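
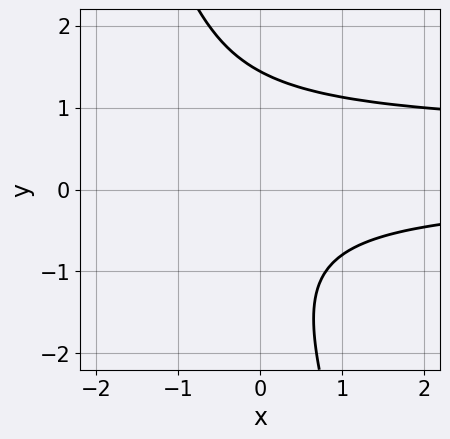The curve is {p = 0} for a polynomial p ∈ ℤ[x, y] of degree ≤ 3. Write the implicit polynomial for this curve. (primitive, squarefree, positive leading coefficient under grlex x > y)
First, the degree is 3 — a generic line meets the curve in up to 3 points.
Then, from the visible intercepts: no x-intercept at any integer in the box.
Finally, solving for integer coefficients yields p as stated.

3*x*y^2 + y^3 - 2*x*y - 3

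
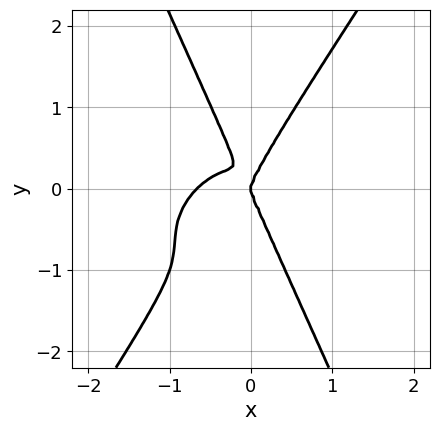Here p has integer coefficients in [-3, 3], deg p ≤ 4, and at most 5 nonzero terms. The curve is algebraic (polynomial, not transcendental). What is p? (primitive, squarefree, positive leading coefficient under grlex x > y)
Degree: the shape is more complex than any degree-3 curve, so deg p = 4.
Against the integer gridlines: it crosses the y-axis at the gridline y = 0; it crosses the x-axis at the gridline x = 0.
These observations pin down the coefficients.

3*x^4 - 3*x^3*y + 3*x^2*y^2 - y^4 + 2*x^3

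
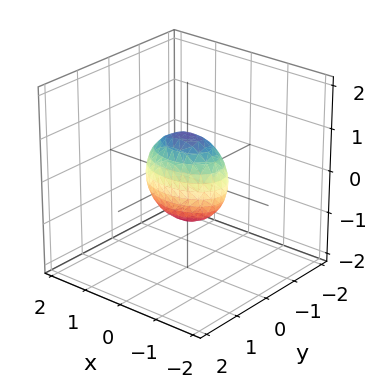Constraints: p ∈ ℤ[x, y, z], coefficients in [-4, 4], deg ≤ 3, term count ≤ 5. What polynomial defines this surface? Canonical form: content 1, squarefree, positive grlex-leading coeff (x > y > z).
x^2 + 2*y^2 + z^2 - 1

(a) Degree: bounded and convex; a quadric, so deg p = 2.
(b) Symmetries: it's symmetric under x → −x, forcing even powers of x; the z ↦ −z reflection is a symmetry, so z appears only in even powers; mirror symmetry y ↦ −y ⇒ only even powers of y.
(c) From the axis intercepts and sections: among the integer gridlines, it crosses the z-axis at z ∈ {-1, 1}; the x-axis gridline crossings are at x ∈ {-1, 1}.
(d) These observations pin down the coefficients.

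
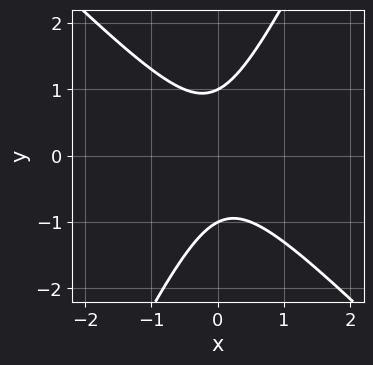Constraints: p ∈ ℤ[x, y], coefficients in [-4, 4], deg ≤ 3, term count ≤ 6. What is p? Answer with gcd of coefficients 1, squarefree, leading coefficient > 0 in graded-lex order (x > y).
(a) The degree is 2 — a generic line meets the curve in up to 2 points.
(b) From the visible intercepts: no x-intercept at any integer in the box; among the integer gridlines, it crosses the y-axis at y ∈ {-1, 1}.
(c) These observations pin down the coefficients.

2*x^2 + x*y - y^2 + 1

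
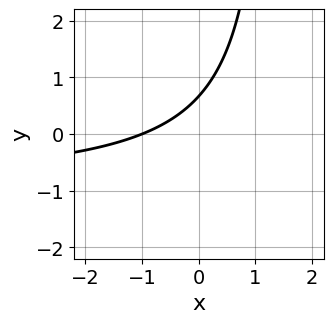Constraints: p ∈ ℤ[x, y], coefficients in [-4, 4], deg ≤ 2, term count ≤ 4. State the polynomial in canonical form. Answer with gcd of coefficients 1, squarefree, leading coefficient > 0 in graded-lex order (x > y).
2*x*y + 2*x - 3*y + 2

(a) deg p = 2.
(b) Observable constraints: it meets the x-axis at x = -1 (among the integer gridlines).
(c) These observations pin down the coefficients.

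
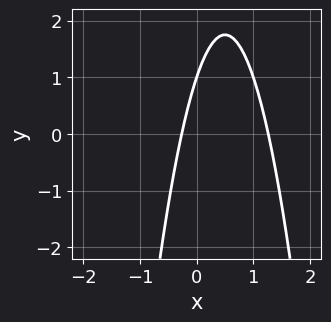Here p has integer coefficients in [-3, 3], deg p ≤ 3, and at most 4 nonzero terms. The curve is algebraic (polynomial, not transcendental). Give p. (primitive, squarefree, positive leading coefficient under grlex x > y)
3*x^2 - 3*x + y - 1

Degree: a generic line meets the curve in up to 2 points, so deg p = 2.
Observable constraints: one y-axis crossing is at y = 1.
Matching integer coefficients to the picture gives p.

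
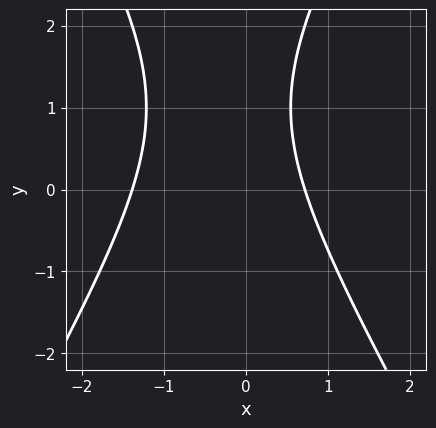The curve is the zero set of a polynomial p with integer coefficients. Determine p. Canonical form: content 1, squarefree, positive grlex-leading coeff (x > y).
3*x^2 - y^2 + 2*x + 2*y - 3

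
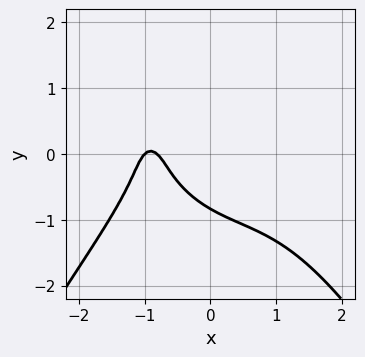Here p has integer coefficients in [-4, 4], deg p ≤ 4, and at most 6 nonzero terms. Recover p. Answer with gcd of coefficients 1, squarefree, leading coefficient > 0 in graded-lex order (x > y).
1. The degree is 4 — the shape is more complex than any degree-3 curve.
2. From the axis intercepts and sections: it meets the x-axis at x = -1 (among the integer gridlines).
3. The integer polynomial consistent with all of this is the stated p.

x^4 + 2*y^3 + 3*x + y + 2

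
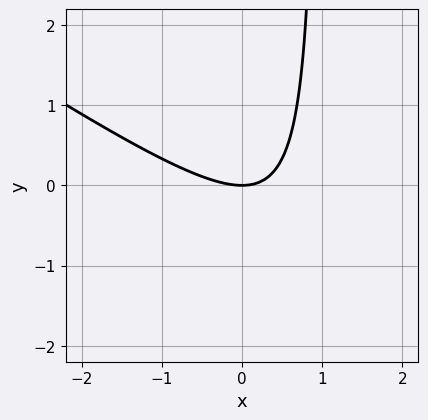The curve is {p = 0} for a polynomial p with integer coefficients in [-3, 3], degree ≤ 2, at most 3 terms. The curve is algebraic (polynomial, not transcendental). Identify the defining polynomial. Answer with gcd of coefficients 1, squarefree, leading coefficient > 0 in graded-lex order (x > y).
(a) deg p = 2. No degree-1 curve has this shape.
(b) Observable constraints: one y-axis crossing is at y = 0; it crosses the x-axis at the gridline x = 0.
(c) Fitting integer coefficients to these (and the overall shape) gives p.

2*x^2 + 3*x*y - 3*y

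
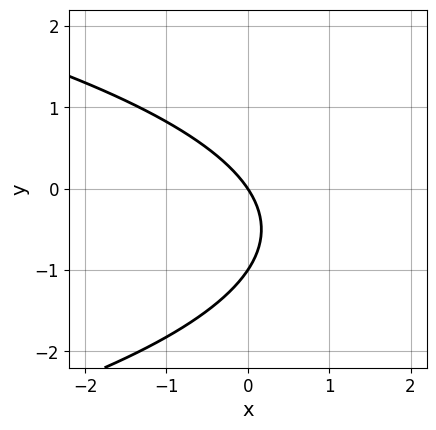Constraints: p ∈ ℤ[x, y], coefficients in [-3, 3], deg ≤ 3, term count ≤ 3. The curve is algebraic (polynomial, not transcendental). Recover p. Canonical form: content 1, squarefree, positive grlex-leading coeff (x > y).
Degree: no degree-1 curve has this shape, so deg p = 2.
From the axis intercepts and sections: among the integer gridlines, it crosses the y-axis at y ∈ {-1, 0}; it meets the x-axis at x = 0 (among the integer gridlines).
These observations pin down the coefficients.

2*y^2 + 3*x + 2*y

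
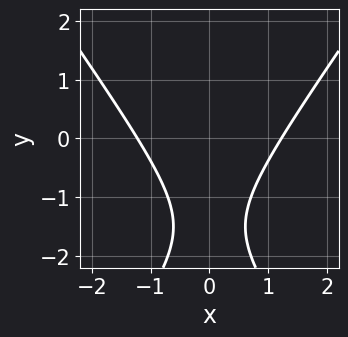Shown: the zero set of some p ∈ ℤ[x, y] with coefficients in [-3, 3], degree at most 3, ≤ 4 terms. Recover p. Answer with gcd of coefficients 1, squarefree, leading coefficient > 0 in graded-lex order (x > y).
2*x^2 - y^2 - 3*y - 3

(a) Degree: the shape is more complex than any degree-1 curve, so deg p = 2.
(b) Symmetries: it's symmetric under x → −x, forcing even powers of x.
(c) From the visible intercepts: it misses every integer gridline on the y-axis.
(d) Matching integer coefficients to the picture gives p.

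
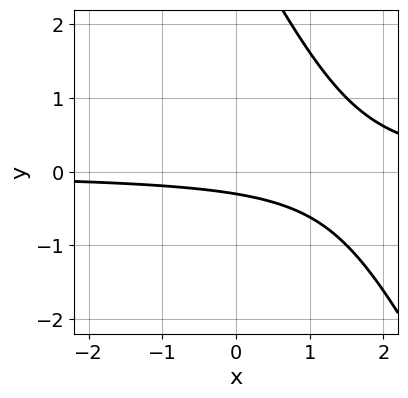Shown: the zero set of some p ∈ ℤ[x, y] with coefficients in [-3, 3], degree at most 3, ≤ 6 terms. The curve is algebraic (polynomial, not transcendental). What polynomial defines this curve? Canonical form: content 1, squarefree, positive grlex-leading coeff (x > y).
2*x*y + y^2 - 3*y - 1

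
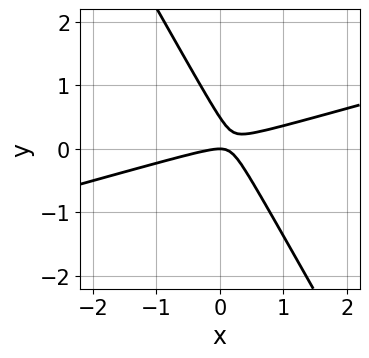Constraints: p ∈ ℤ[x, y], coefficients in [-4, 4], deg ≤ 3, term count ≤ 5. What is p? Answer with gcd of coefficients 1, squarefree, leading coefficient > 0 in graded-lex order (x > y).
x^2 - 3*x*y - 2*y^2 + y

(a) Degree: the shape is more complex than any degree-1 curve, so deg p = 2.
(b) From the visible intercepts: one x-axis crossing is at x = 0; it crosses the y-axis at the gridline y = 0.
(c) The integer polynomial consistent with all of this is the stated p.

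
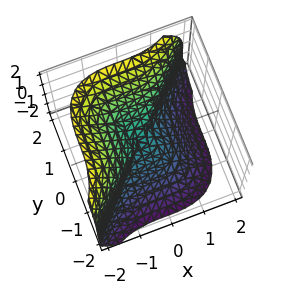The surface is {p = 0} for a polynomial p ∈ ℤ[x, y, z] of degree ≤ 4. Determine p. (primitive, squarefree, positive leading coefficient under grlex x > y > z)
(a) deg p = 3. A generic line meets the surface in up to 3 points.
(b) From the axis intercepts and sections: it crosses the y-axis at the gridline y = 0; one z-axis crossing is at z = 0; it meets the x-axis at x = 0 (among the integer gridlines).
(c) Matching integer coefficients to the picture gives p.

3*x^3 - 3*y^3 + 2*z^3 + x^2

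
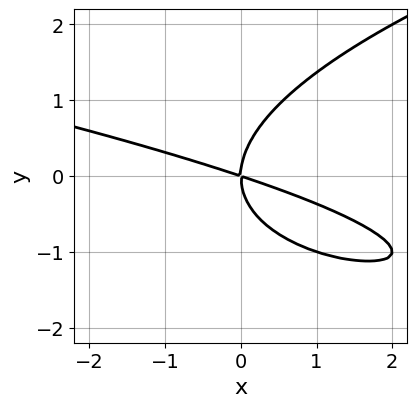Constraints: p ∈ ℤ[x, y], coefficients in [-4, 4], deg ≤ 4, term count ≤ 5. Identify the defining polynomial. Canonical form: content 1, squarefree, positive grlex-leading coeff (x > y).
First, degree: no degree-2 curve has this shape, so deg p = 3.
Next, reading off the gridlines: it crosses the y-axis at the gridline y = 0; it crosses the x-axis at the gridline x = 0.
Finally, these observations pin down the coefficients.

2*y^3 - x^2 - 3*x*y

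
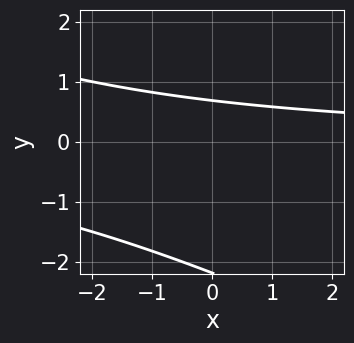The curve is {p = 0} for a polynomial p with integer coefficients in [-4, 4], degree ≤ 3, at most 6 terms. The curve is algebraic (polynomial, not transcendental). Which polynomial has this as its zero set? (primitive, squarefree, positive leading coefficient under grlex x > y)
x*y + 2*y^2 + 3*y - 3

(a) The degree is 2 — the shape is more complex than any degree-1 curve.
(b) From the visible intercepts: it misses every integer gridline on the x-axis.
(c) Solving for integer coefficients yields p as stated.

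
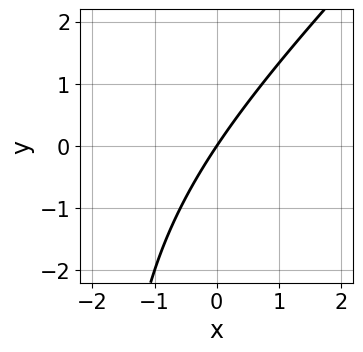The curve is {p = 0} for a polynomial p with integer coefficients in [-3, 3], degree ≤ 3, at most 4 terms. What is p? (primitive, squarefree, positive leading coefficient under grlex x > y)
Degree: a generic line meets the curve in up to 2 points, so deg p = 2.
Reading off the gridlines: it crosses the y-axis at the gridline y = 0; it meets the x-axis at x = 0 (among the integer gridlines).
Together with the visible shape, these determine p as stated.

x^2 - x*y + 3*x - 2*y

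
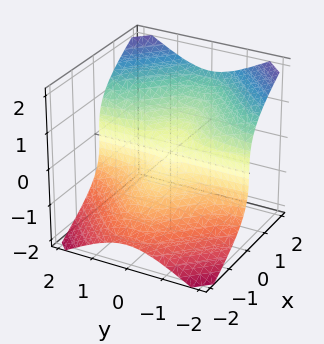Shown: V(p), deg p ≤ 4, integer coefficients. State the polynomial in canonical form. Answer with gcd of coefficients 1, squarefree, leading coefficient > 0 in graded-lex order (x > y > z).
x^3 + 3*x*y^2 - 3*z^3

(a) deg p = 3.
(b) Against the integer gridlines: every point of the y-axis in the box is on the surface; one z-axis crossing is at z = 0; one x-axis crossing is at x = 0.
(c) Matching integer coefficients to the picture gives p.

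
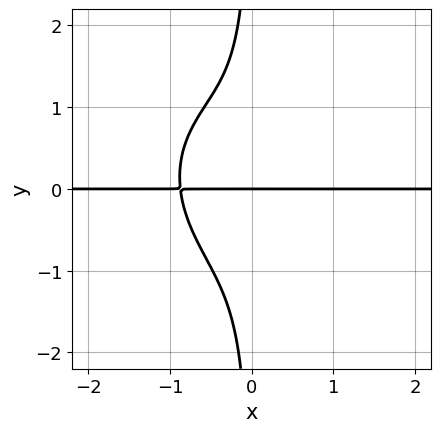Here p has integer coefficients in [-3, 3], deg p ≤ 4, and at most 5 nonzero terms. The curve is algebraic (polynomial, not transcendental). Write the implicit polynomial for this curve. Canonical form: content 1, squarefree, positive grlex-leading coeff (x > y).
3*x^3*y + x^2*y^2 + 3*x*y^3 + 2*y

(a) deg p = 4. The shape is more complex than any degree-3 curve.
(b) From the visible intercepts: the visible x-axis segment lies entirely on the curve; one y-axis crossing is at y = 0.
(c) Together with the visible shape, these determine p as stated.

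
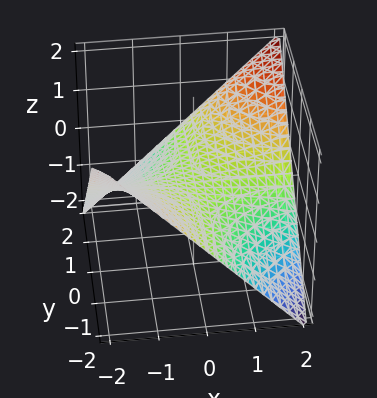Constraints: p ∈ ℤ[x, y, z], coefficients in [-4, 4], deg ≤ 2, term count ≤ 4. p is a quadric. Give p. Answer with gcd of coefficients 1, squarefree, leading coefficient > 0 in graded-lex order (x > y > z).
The degree is 2 — a hyperbolic paraboloid; a quadric.
From the axis intercepts and sections: one z-axis crossing is at z = 0; the visible y-axis segment lies entirely on the surface.
Putting this together gives p.

x*y - 2*z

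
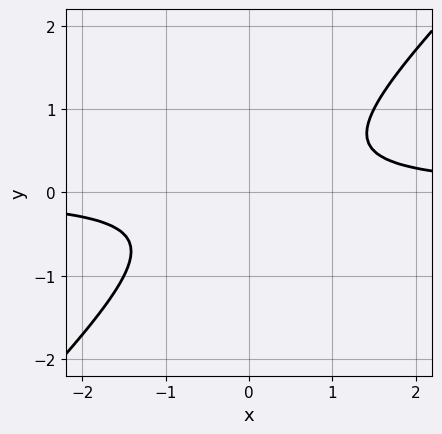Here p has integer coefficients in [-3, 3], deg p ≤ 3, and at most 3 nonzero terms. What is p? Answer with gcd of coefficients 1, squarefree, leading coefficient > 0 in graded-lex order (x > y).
2*x*y - 2*y^2 - 1

The degree is 2 — no degree-1 curve has this shape.
From the visible intercepts: the curve avoids every integer x-axis point in the box; it misses every integer gridline on the y-axis.
Together with the visible shape, these determine p as stated.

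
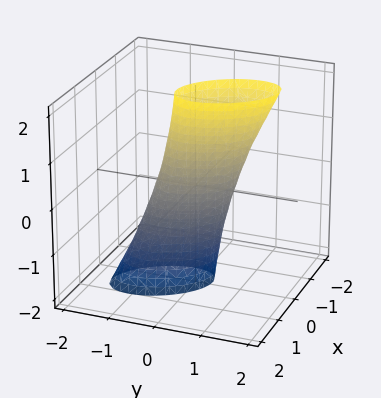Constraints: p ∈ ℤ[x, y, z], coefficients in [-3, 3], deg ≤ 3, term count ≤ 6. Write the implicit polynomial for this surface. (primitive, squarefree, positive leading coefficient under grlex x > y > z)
3*x^2 + 2*x*y + 2*y^2 - y*z - 1

Degree: the shape is more complex than any degree-1 surface, so deg p = 2.
From the axis intercepts and sections: no z-intercept at any integer in the box.
Putting this together gives p.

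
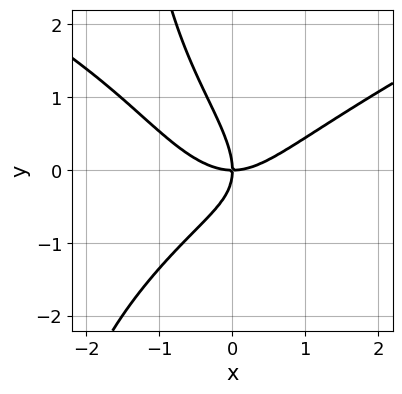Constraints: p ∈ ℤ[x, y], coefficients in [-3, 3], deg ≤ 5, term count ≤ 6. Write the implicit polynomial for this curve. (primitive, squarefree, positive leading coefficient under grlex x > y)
x*y^3 - 2*x^3 + 2*x*y^2 + 2*y^3 + 3*x*y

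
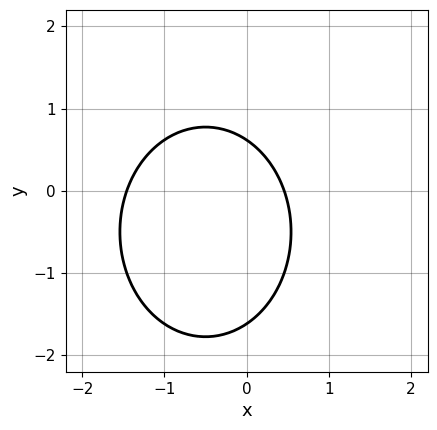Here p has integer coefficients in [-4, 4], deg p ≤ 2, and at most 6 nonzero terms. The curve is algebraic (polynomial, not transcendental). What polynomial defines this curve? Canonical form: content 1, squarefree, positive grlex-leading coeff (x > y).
3*x^2 + 2*y^2 + 3*x + 2*y - 2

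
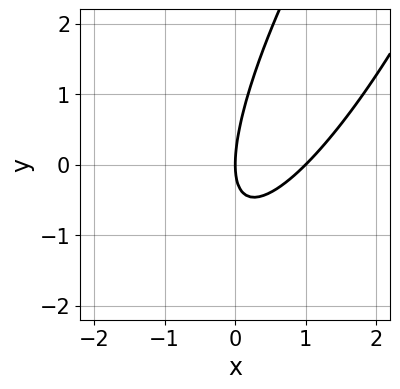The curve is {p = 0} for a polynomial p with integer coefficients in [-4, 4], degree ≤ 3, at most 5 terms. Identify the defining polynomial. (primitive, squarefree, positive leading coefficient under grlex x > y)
3*x^2 - 3*x*y + y^2 - 3*x

Degree: the shape is more complex than any degree-1 curve, so deg p = 2.
From the visible intercepts: one y-axis crossing is at y = 0; among the integer gridlines, it crosses the x-axis at x ∈ {0, 1}.
Solving for integer coefficients yields p as stated.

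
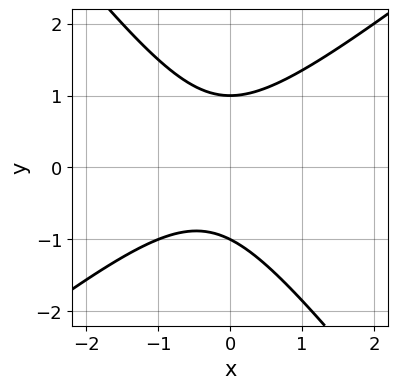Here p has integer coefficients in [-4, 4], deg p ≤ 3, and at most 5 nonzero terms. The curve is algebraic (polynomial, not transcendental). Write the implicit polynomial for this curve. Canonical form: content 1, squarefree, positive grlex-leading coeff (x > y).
2*x^2 - x*y - 2*y^2 + x + 2

(a) The degree is 2 — the shape is more complex than any degree-1 curve.
(b) Observable constraints: among the integer gridlines, it crosses the y-axis at y ∈ {-1, 1}; the curve avoids every integer x-axis point in the box.
(c) Assembling these constraints gives the stated polynomial.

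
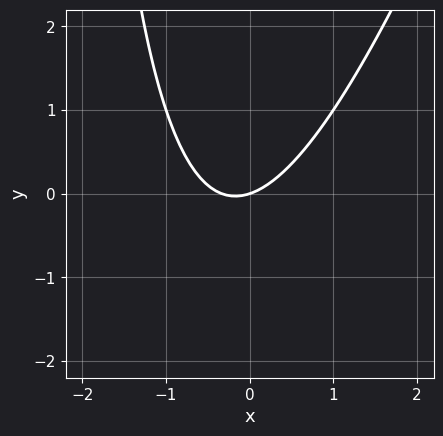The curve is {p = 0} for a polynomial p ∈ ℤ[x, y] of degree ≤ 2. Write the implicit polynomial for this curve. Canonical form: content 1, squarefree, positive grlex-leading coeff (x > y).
First, deg p = 2. A generic line meets the curve in up to 2 points.
Then, reading off the gridlines: it meets the x-axis at x = 0 (among the integer gridlines); it meets the y-axis at y = 0 (among the integer gridlines).
Finally, these observations pin down the coefficients.

3*x^2 - x*y + x - 3*y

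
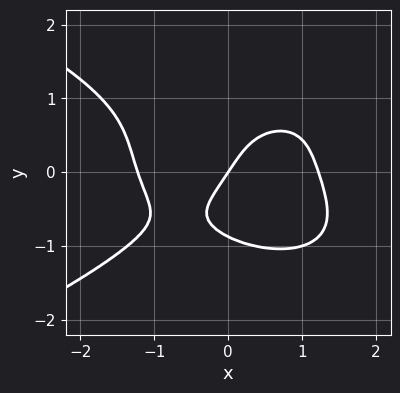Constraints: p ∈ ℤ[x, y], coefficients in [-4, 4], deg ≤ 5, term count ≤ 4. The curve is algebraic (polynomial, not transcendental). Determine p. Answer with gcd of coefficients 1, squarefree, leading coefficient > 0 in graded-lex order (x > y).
3*y^4 + 2*x^3 - 3*x + 2*y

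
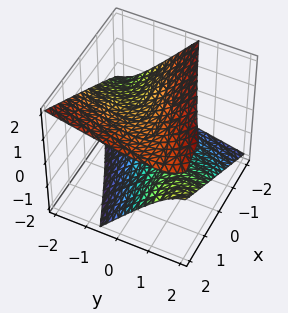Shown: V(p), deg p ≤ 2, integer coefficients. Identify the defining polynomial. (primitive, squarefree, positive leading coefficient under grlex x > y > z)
x^2 - 3*x*y + y^2 + 3*y*z - 3*z^2 + 2

First, the picture has 2 separate pieces. They look like related sheets of one shape, so recover p as a whole.
Next, deg p = 2. No degree-1 surface has this shape.
Next, from the visible intercepts: no x-intercept at any integer in the box; no y-intercept at any integer in the box.
Finally, together with the visible shape, these determine p as stated.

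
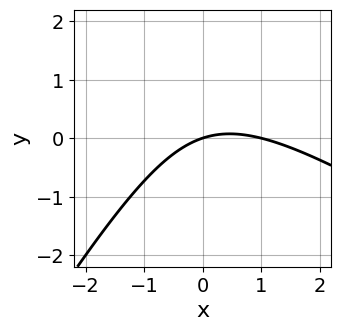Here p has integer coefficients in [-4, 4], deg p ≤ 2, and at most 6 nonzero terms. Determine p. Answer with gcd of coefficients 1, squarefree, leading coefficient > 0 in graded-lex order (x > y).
First, degree: no degree-1 curve has this shape, so deg p = 2.
Then, checking where it meets the axes: among the integer gridlines, it crosses the x-axis at x ∈ {0, 1}; it meets the y-axis at y = 0 (among the integer gridlines).
Finally, putting this together gives p.

x^2 + x*y - y^2 - x + 3*y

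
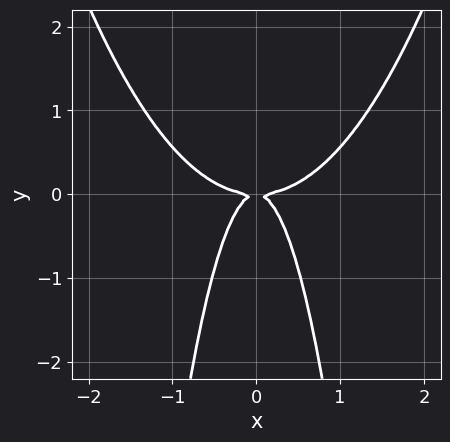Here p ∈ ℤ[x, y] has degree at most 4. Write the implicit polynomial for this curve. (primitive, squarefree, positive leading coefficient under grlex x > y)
2*x^4 - 3*x^2*y - y^2

(a) deg p = 4. No degree-3 curve has this shape.
(b) Symmetries: mirror symmetry x ↦ −x ⇒ only even powers of x.
(c) Reading off the gridlines: it meets the y-axis at y = 0 (among the integer gridlines); one x-axis crossing is at x = 0.
(d) The integer polynomial consistent with all of this is the stated p.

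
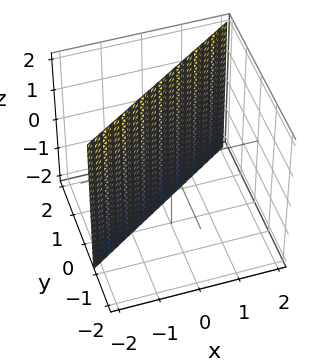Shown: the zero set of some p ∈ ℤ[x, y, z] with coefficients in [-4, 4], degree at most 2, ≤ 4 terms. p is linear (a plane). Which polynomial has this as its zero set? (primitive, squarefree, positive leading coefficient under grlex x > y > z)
(a) Degree: the surface is flat (a plane), so deg p = 1.
(b) Reading off the gridlines: no z-intercept at any integer in the box; it crosses the x-axis at the gridline x = -1.
(c) Putting this together gives p.

2*x - 3*y + 2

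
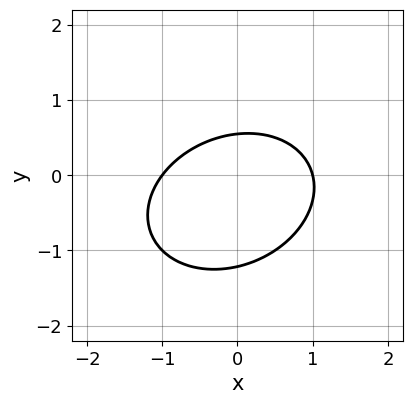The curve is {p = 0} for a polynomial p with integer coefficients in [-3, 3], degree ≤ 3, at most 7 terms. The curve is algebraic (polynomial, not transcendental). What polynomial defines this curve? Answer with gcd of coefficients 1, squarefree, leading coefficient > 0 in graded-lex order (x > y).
2*x^2 - x*y + 3*y^2 + 2*y - 2

First, degree: no degree-1 curve has this shape, so deg p = 2.
Then, from the visible intercepts: the x-axis gridline crossings are at x ∈ {-1, 1}.
Finally, solving for integer coefficients yields p as stated.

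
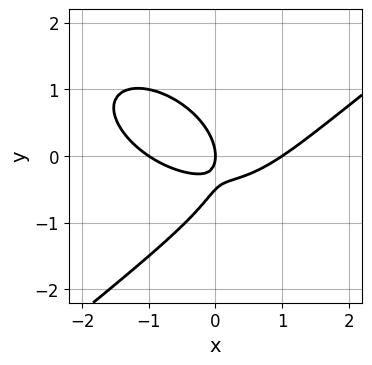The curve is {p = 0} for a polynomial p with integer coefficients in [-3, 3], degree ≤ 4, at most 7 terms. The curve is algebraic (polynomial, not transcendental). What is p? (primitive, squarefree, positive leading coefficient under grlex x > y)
First, the degree is 3 — a generic line meets the curve in up to 3 points.
Next, from the visible intercepts: it meets the y-axis at y = 0 (among the integer gridlines); among the integer gridlines, it crosses the x-axis at x ∈ {-1, 0, 1}.
Finally, assembling these constraints gives the stated polynomial.

x^3 - 2*y^3 - 3*x*y - y^2 - x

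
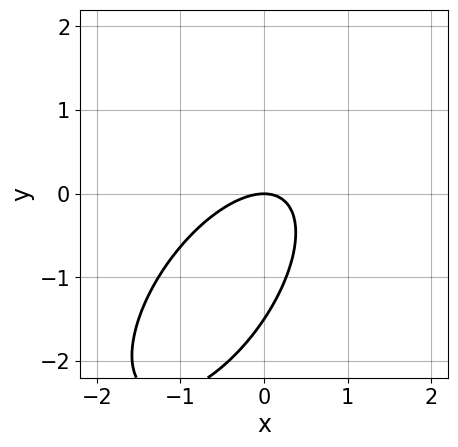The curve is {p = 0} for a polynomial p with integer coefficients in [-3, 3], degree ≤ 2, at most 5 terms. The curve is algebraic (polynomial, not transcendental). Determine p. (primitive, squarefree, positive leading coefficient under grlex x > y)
(a) The degree is 2 — a generic line meets the curve in up to 2 points.
(b) From the axis intercepts and sections: it meets the y-axis at y = 0 (among the integer gridlines); it meets the x-axis at x = 0 (among the integer gridlines).
(c) Fitting integer coefficients to these (and the overall shape) gives p.

3*x^2 - 3*x*y + 2*y^2 + 3*y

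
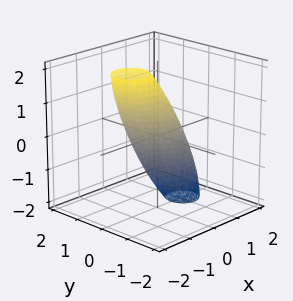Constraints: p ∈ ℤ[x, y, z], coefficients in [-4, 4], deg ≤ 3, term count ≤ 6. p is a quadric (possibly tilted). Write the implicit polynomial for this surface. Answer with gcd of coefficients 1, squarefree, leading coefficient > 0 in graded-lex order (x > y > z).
1. Degree: the shape is more complex than any degree-1 surface, so deg p = 2.
2. The integer polynomial consistent with all of this is the stated p.

3*x^2 + 3*x*z + 3*y^2 + z^2 - 2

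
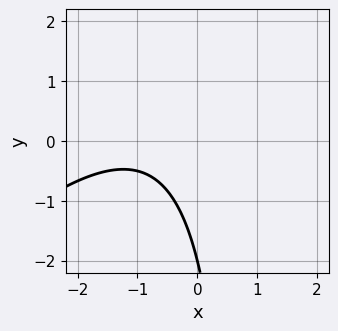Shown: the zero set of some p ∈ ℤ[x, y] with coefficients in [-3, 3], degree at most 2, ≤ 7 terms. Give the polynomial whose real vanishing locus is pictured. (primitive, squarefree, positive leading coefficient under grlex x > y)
1. Degree: the shape is more complex than any degree-1 curve, so deg p = 2.
2. Checking where it meets the axes: one y-axis crossing is at y = -2; the curve avoids every integer x-axis point in the box.
3. The integer polynomial consistent with all of this is the stated p.

x^2 - x*y + 2*x + y + 2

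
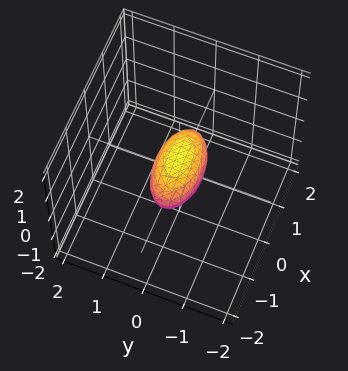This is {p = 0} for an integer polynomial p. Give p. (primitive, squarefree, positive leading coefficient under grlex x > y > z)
x^2 + 3*y^2 + 2*z^2 - 1

1. Degree: bounded and convex; a quadric, so deg p = 2.
2. Symmetries: it's symmetric under x → −x, forcing even powers of x; mirror symmetry z ↦ −z ⇒ only even powers of z; it's symmetric under y → −y, forcing even powers of y.
3. Against the integer gridlines: among the integer gridlines, it crosses the x-axis at x ∈ {-1, 1}.
4. Solving for integer coefficients yields p as stated.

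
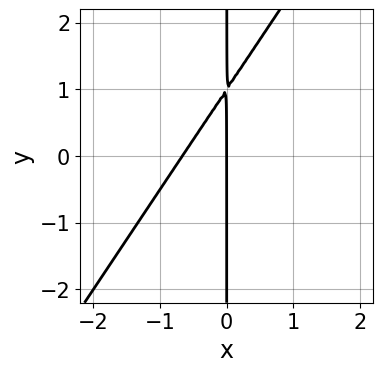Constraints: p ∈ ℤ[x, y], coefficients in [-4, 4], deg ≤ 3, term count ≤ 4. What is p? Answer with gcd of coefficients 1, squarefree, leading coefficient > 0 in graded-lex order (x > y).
3*x^2 - 2*x*y + 2*x

deg p = 2.
From the axis intercepts and sections: every point of the y-axis in the box is on the curve; it crosses the x-axis at the gridline x = 0.
Together with the visible shape, these determine p as stated.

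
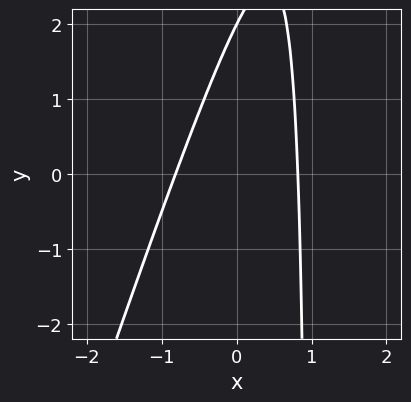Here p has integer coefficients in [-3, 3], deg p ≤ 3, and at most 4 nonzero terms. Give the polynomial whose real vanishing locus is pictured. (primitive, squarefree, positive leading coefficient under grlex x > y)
1. Degree: the shape is more complex than any degree-1 curve, so deg p = 2.
2. Checking where it meets the axes: it meets the y-axis at y = 2 (among the integer gridlines).
3. Fitting integer coefficients to these (and the overall shape) gives p.

3*x^2 - x*y + y - 2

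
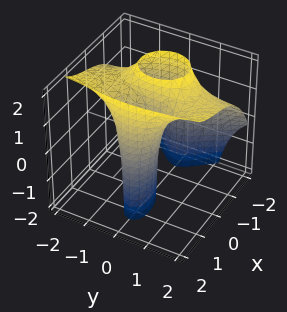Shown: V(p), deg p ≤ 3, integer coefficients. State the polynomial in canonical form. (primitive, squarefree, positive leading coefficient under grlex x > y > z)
(a) deg p = 3. No degree-2 surface has this shape.
(b) From the axis intercepts and sections: one x-axis crossing is at x = 0; one y-axis crossing is at y = 0; the visible z-axis segment lies entirely on the surface.
(c) Putting this together gives p.

x^3 + x*y^2 - 2*y^2*z + 3*y^2 - 2*x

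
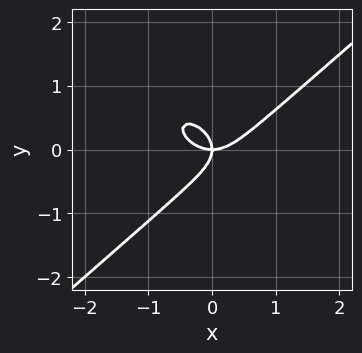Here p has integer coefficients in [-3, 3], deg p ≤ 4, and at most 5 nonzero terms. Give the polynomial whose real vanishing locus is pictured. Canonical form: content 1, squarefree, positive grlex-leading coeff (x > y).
2*x^3 - 3*y^3 - 2*x*y

First, deg p = 3. The shape is more complex than any degree-2 curve.
Then, observable constraints: it crosses the x-axis at the gridline x = 0; one y-axis crossing is at y = 0.
Finally, fitting integer coefficients to these (and the overall shape) gives p.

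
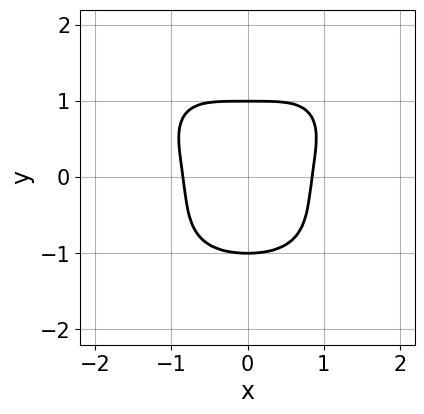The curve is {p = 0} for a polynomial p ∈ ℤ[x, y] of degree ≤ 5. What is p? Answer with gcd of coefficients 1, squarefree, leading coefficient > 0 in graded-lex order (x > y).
3*x^4 + 3*y^4 - 2*x^2*y + 2*x^2 - 3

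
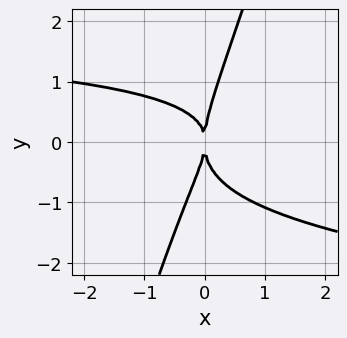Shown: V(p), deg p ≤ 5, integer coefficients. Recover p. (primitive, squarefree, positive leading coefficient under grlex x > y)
Degree: a generic line meets the curve in up to 4 points, so deg p = 4.
From the axis intercepts and sections: one y-axis crossing is at y = 0; one x-axis crossing is at x = 0.
Fitting integer coefficients to these (and the overall shape) gives p.

3*x*y^3 - y^4 - x^2*y + x*y^2 + 3*x^2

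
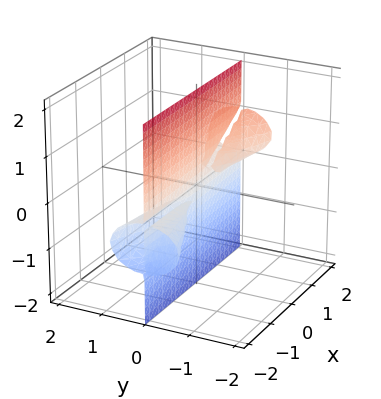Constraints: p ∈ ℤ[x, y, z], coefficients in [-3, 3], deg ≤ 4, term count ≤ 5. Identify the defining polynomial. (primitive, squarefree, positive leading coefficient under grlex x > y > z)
(a) There are 3 components. They look like related sheets of one shape, so recover p as a whole.
(b) deg p = 3. The shape is more complex than any degree-2 surface.
(c) From the axis intercepts and sections: every point of the z-axis in the box is on the surface; every point of the x-axis in the box is on the surface; it meets the y-axis at y = 0 (among the integer gridlines).
(d) Matching integer coefficients to the picture gives p.

x*y*z - y^3 - 2*y*z^2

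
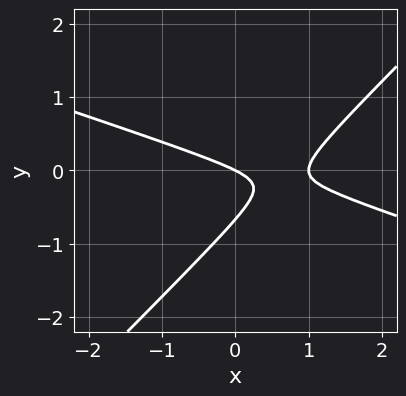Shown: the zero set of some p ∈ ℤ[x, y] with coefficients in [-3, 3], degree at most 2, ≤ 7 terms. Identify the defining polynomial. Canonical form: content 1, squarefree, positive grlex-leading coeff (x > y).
x^2 + 2*x*y - 3*y^2 - x - 2*y

1. The degree is 2 — the shape is more complex than any degree-1 curve.
2. From the visible intercepts: among the integer gridlines, it crosses the x-axis at x ∈ {0, 1}; it crosses the y-axis at the gridline y = 0.
3. The integer polynomial consistent with all of this is the stated p.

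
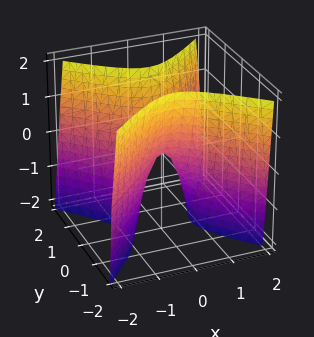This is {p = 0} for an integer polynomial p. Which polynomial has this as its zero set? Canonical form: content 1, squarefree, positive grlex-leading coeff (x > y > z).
First, the degree is 2 — a saddle surface; a quadric.
Then, symmetries: mirror symmetry x ↦ −x ⇒ only even powers of x; the y ↦ −y reflection is a symmetry, so y appears only in even powers.
Next, observable constraints: one y-axis crossing is at y = 0; one x-axis crossing is at x = 0; it crosses the z-axis at the gridline z = 0.
Finally, together with the visible shape, these determine p as stated.

3*x^2 - 3*y^2 + z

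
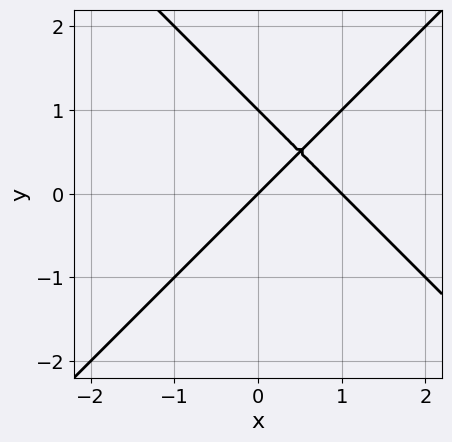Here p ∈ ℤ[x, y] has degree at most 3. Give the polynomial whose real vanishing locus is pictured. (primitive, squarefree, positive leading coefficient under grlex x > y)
x^2 - y^2 - x + y

(a) The degree is 2 — the shape is more complex than any degree-1 curve.
(b) From the axis intercepts and sections: among the integer gridlines, it crosses the y-axis at y ∈ {0, 1}; among the integer gridlines, it crosses the x-axis at x ∈ {0, 1}.
(c) Fitting integer coefficients to these (and the overall shape) gives p.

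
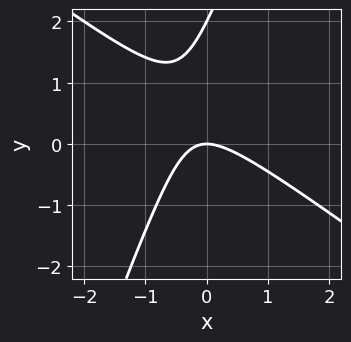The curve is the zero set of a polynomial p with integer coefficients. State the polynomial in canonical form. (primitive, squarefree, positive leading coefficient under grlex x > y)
2*x^2 + 2*x*y - y^2 + 2*y

(a) The degree is 2 — the shape is more complex than any degree-1 curve.
(b) From the visible intercepts: the y-axis gridline crossings are at y ∈ {0, 2}; one x-axis crossing is at x = 0.
(c) Matching integer coefficients to the picture gives p.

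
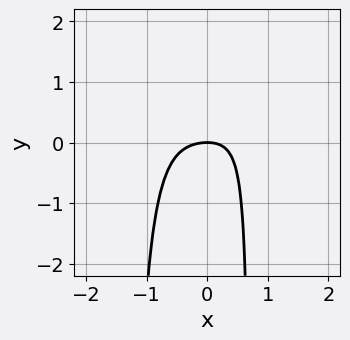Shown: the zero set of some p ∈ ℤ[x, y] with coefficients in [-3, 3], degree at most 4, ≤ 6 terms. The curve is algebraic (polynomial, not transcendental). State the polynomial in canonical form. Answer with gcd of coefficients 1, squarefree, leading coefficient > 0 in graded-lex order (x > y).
3*x^4 - 3*x^2*y + 2*x^2 - 2*x*y + 3*y

1. deg p = 4. The shape is more complex than any degree-3 curve.
2. Against the integer gridlines: it meets the y-axis at y = 0 (among the integer gridlines); one x-axis crossing is at x = 0.
3. Solving for integer coefficients yields p as stated.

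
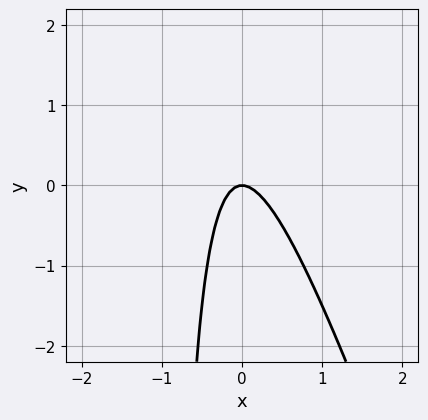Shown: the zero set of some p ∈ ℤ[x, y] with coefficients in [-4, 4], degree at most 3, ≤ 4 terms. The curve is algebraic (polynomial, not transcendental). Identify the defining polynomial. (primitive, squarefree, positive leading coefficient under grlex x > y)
(a) deg p = 2. No degree-1 curve has this shape.
(b) Checking where it meets the axes: one y-axis crossing is at y = 0; it crosses the x-axis at the gridline x = 0.
(c) Matching integer coefficients to the picture gives p.

3*x^2 + x*y + y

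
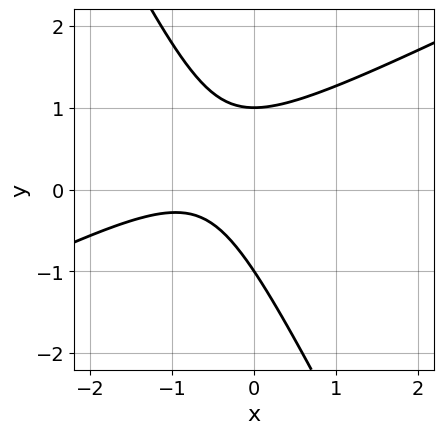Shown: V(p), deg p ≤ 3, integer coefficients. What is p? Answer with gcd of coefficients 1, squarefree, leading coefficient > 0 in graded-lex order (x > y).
2*x^2 - 3*x*y - 2*y^2 + 3*x + 2

First, deg p = 2. The shape is more complex than any degree-1 curve.
Next, observable constraints: the curve avoids every integer x-axis point in the box; the y-axis gridline crossings are at y ∈ {-1, 1}.
Finally, putting this together gives p.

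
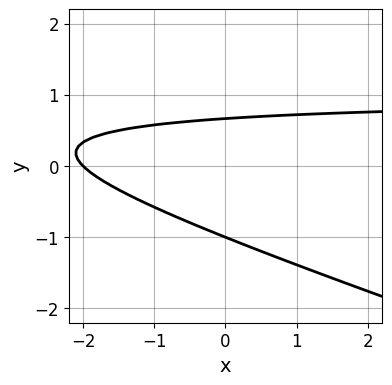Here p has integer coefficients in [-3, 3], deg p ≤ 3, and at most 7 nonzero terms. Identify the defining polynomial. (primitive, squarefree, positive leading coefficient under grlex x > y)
(a) deg p = 2. No degree-1 curve has this shape.
(b) From the axis intercepts and sections: one x-axis crossing is at x = -2; one y-axis crossing is at y = -1.
(c) Assembling these constraints gives the stated polynomial.

x*y + 3*y^2 - x + y - 2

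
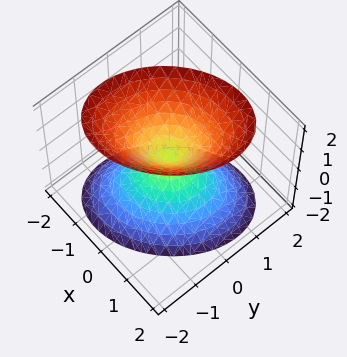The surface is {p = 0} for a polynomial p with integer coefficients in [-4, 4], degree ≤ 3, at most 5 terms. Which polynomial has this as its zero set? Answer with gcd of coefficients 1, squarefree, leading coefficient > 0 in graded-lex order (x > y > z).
1. The picture has 2 separate pieces. They look like related sheets of one shape, so recover p as a whole.
2. Degree: no degree-1 surface has this shape, so deg p = 2.
3. Observable constraints: it crosses the y-axis at the gridline y = 0; it meets the x-axis at x = 0 (among the integer gridlines); one z-axis crossing is at z = 0.
4. Fitting integer coefficients to these (and the overall shape) gives p.

3*x^2 - 2*x*y + 3*y^2 - 2*z^2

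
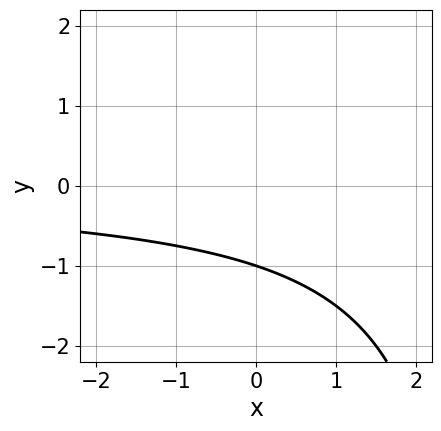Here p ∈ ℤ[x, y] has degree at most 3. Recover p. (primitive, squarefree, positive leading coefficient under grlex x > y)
(a) deg p = 2.
(b) Against the integer gridlines: one y-axis crossing is at y = -1; it misses every integer gridline on the x-axis.
(c) Fitting integer coefficients to these (and the overall shape) gives p.

x*y - 3*y - 3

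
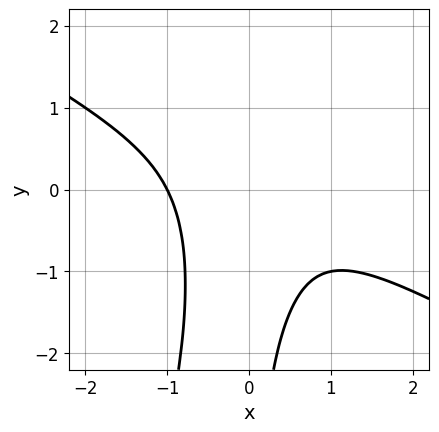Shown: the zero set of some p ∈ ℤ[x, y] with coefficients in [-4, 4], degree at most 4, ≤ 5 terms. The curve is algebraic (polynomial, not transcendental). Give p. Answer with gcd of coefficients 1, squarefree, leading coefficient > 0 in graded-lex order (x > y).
2*x^3 + 3*x^2*y - x*y^2 + 2

First, the degree is 3 — no degree-2 curve has this shape.
Then, reading off the gridlines: it crosses the x-axis at the gridline x = -1; it misses every integer gridline on the y-axis.
Finally, fitting integer coefficients to these (and the overall shape) gives p.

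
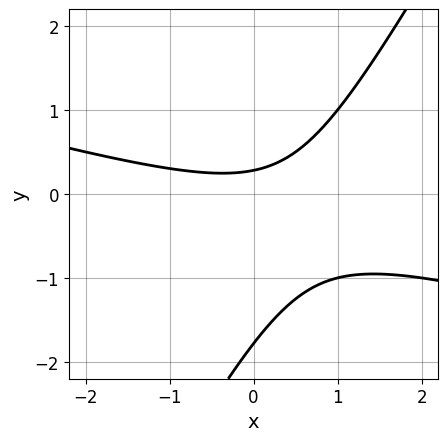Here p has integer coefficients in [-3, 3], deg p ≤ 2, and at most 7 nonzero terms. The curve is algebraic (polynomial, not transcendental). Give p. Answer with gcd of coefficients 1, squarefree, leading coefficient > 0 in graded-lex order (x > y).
(a) The degree is 2 — no degree-1 curve has this shape.
(b) Observable constraints: the curve avoids every integer x-axis point in the box.
(c) Fitting integer coefficients to these (and the overall shape) gives p.

x^2 + 3*x*y - 2*y^2 - 3*y + 1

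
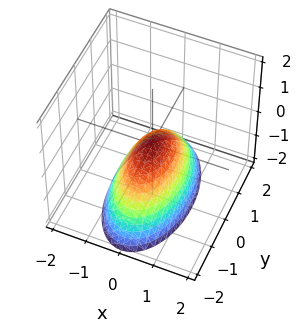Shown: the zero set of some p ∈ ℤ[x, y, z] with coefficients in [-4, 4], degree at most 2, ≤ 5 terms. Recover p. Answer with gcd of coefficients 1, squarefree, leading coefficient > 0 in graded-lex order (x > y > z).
3*x^2 + y^2 + 2*z

1. The degree is 2 — a paraboloid; a quadric.
2. Symmetries: mirror symmetry y ↦ −y ⇒ only even powers of y; it's symmetric under x → −x, forcing even powers of x.
3. Checking where it meets the axes: it crosses the x-axis at the gridline x = 0; it crosses the y-axis at the gridline y = 0; it crosses the z-axis at the gridline z = 0.
4. Fitting integer coefficients to these (and the overall shape) gives p.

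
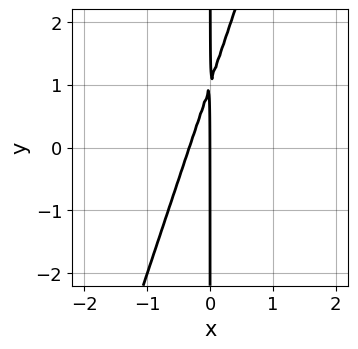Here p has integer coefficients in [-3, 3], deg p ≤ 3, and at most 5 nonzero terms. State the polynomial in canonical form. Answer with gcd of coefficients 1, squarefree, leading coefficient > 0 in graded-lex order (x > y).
3*x^2 - x*y + x

First, deg p = 2.
Then, from the visible intercepts: the visible y-axis segment lies entirely on the curve; it meets the x-axis at x = 0 (among the integer gridlines).
Finally, these observations pin down the coefficients.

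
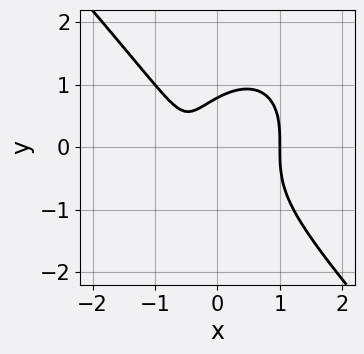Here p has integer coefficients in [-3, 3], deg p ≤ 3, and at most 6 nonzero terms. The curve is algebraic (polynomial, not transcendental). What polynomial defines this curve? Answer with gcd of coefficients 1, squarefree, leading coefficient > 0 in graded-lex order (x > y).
Degree: a generic line meets the curve in up to 3 points, so deg p = 3.
From the visible intercepts: it crosses the x-axis at the gridline x = 1.
These observations pin down the coefficients.

3*x^3 + 2*y^3 - 2*x - 1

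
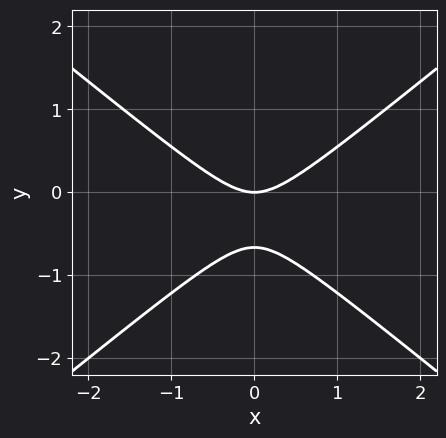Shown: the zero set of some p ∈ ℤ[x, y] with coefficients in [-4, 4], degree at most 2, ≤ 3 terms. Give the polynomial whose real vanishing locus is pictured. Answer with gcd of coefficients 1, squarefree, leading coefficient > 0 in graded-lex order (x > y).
2*x^2 - 3*y^2 - 2*y

(a) The degree is 2 — a generic line meets the curve in up to 2 points.
(b) Symmetries: it's symmetric under x → −x, forcing even powers of x.
(c) From the axis intercepts and sections: one y-axis crossing is at y = 0; one x-axis crossing is at x = 0.
(d) Putting this together gives p.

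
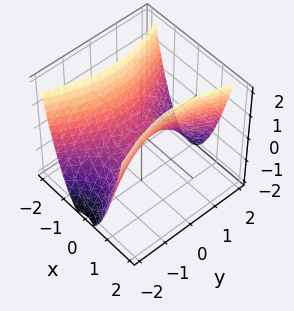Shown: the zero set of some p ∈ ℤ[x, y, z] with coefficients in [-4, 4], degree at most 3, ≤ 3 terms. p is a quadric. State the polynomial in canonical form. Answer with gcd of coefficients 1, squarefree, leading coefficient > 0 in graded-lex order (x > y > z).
3*x^2 - y^2 - 2*z

(a) Degree: a hyperbolic paraboloid; a quadric, so deg p = 2.
(b) Symmetries: mirror symmetry y ↦ −y ⇒ only even powers of y; it's symmetric under x → −x, forcing even powers of x.
(c) From the axis intercepts and sections: it crosses the x-axis at the gridline x = 0; it crosses the y-axis at the gridline y = 0.
(d) The integer polynomial consistent with all of this is the stated p.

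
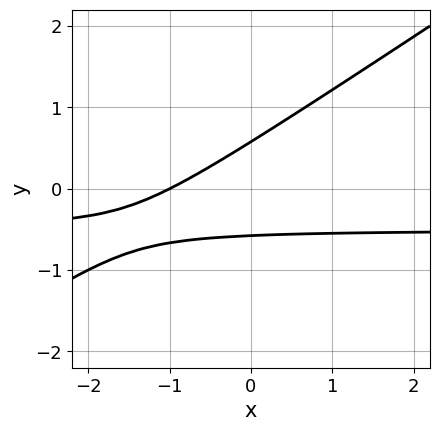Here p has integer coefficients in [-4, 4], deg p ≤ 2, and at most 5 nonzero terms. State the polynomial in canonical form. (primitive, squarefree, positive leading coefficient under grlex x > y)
2*x*y - 3*y^2 + x + 1

1. Degree: a generic line meets the curve in up to 2 points, so deg p = 2.
2. From the axis intercepts and sections: it crosses the x-axis at the gridline x = -1.
3. Together with the visible shape, these determine p as stated.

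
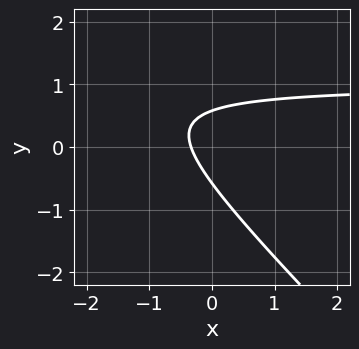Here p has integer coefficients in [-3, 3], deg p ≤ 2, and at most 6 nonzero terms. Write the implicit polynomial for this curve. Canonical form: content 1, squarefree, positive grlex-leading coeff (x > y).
First, degree: the shape is more complex than any degree-1 curve, so deg p = 2.
Finally, solving for integer coefficients yields p as stated.

3*x*y + 3*y^2 - 3*x - 1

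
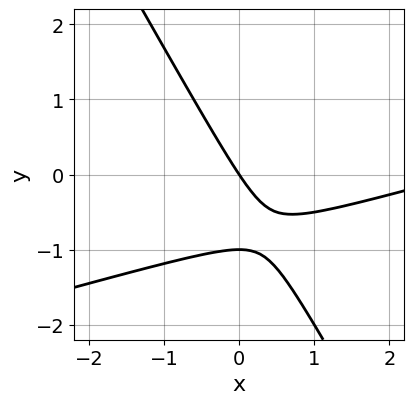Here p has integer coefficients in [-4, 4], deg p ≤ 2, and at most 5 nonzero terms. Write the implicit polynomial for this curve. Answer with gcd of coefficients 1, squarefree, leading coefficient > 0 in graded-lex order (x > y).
x^2 - 3*x*y - 2*y^2 - 3*x - 2*y

1. Degree: a generic line meets the curve in up to 2 points, so deg p = 2.
2. From the axis intercepts and sections: it crosses the x-axis at the gridline x = 0; the y-axis gridline crossings are at y ∈ {-1, 0}.
3. The integer polynomial consistent with all of this is the stated p.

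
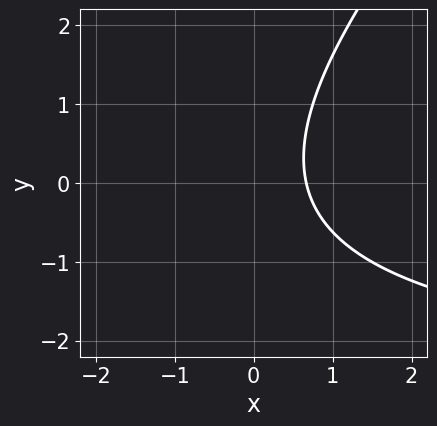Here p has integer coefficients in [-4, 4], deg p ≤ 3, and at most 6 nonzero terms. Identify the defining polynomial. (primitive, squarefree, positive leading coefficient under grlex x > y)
x*y - y^2 + 3*x - 2

First, degree: the shape is more complex than any degree-1 curve, so deg p = 2.
Then, checking where it meets the axes: it misses every integer gridline on the y-axis.
Finally, solving for integer coefficients yields p as stated.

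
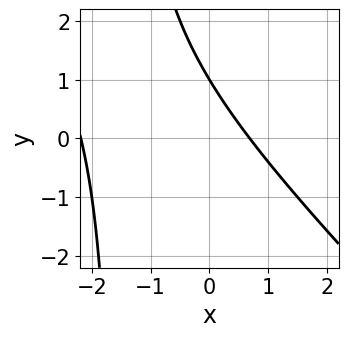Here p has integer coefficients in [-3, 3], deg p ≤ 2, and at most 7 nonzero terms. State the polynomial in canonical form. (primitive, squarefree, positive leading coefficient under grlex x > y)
2*x^2 + 2*x*y + 3*x + 3*y - 3

1. Degree: no degree-1 curve has this shape, so deg p = 2.
2. Reading off the gridlines: it crosses the y-axis at the gridline y = 1.
3. Putting this together gives p.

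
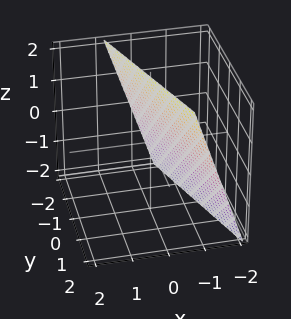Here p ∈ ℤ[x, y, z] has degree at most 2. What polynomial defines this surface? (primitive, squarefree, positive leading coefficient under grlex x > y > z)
3*x + y - z + 2

Degree: the surface is flat (a plane), so deg p = 1.
Checking where it meets the axes: one z-axis crossing is at z = 2; it meets the y-axis at y = -2 (among the integer gridlines).
Matching integer coefficients to the picture gives p.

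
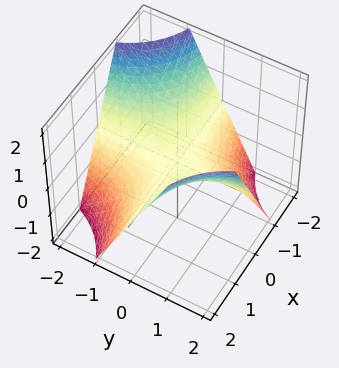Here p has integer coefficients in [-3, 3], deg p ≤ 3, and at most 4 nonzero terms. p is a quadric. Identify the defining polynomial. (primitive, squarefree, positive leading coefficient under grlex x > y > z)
x*y - z

Degree: a hyperbolic paraboloid; a quadric, so deg p = 2.
Observable constraints: it meets the z-axis at z = 0 (among the integer gridlines); the visible x-axis segment lies entirely on the surface.
These observations pin down the coefficients. Check: (0, -1, 0) on the y-axis lies on the surface, and p(0, -1, 0) = 0. ✓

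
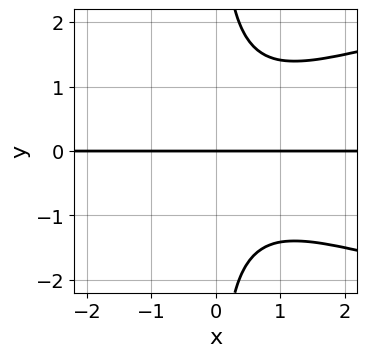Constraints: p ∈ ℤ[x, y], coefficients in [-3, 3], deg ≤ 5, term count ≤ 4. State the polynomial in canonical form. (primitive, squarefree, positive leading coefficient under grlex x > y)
2*x*y^3 - 2*x^2*y + x*y - 3*y

1. The degree is 4 — no degree-3 curve has this shape.
2. Checking where it meets the axes: it meets the y-axis at y = 0 (among the integer gridlines); the visible x-axis segment lies entirely on the curve.
3. The integer polynomial consistent with all of this is the stated p.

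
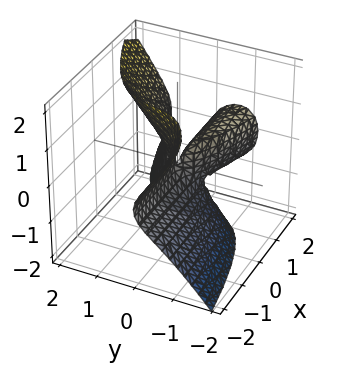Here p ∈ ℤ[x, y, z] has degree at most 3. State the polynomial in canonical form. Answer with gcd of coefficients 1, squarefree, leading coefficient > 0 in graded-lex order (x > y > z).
2*x*z^2 - 3*y^3 + z^3 + 2*x*y

1. deg p = 3.
2. Checking where it meets the axes: it crosses the y-axis at the gridline y = 0; the visible x-axis segment lies entirely on the surface; it meets the z-axis at z = 0 (among the integer gridlines).
3. These observations pin down the coefficients.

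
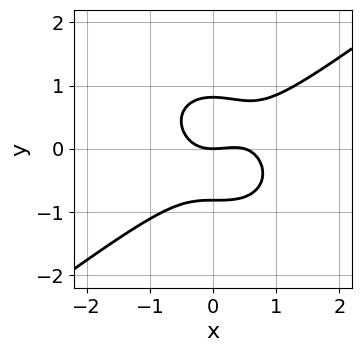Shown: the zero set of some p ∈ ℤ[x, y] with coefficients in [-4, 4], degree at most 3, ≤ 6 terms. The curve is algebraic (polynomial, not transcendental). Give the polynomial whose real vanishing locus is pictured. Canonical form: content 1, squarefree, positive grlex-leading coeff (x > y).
2*x^3 - x^2*y - 3*y^3 - x^2 + 2*y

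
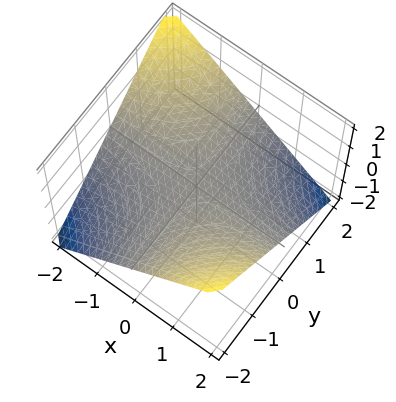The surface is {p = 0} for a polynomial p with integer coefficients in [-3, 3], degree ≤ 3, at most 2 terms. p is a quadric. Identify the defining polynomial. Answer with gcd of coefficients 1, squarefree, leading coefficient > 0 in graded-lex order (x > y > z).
First, degree: a hyperbolic paraboloid; a quadric, so deg p = 2.
Next, reading off the gridlines: it meets the z-axis at z = 0 (among the integer gridlines); the visible y-axis segment lies entirely on the surface; every point of the x-axis in the box is on the surface.
Finally, putting this together gives p.

x*y + 2*z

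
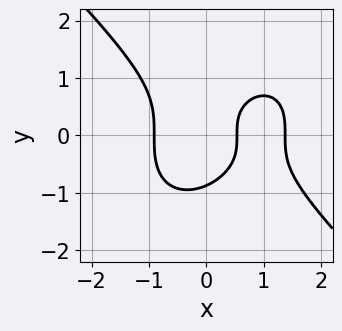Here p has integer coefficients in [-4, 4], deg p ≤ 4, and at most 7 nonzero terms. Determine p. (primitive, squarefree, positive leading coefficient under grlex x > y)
3*x^3 + 3*y^3 - 3*x^2 - 3*x + 2

Degree: the shape is more complex than any degree-2 curve, so deg p = 3.
The integer polynomial consistent with all of this is the stated p.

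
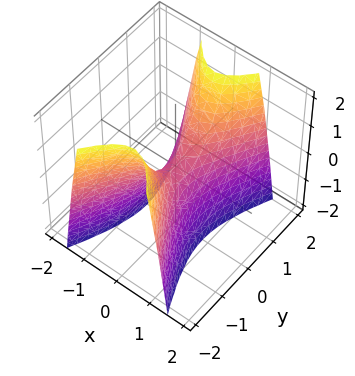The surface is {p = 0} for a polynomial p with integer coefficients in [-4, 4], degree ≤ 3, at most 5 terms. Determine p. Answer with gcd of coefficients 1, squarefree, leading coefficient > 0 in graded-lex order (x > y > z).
(a) deg p = 2.
(b) Symmetries: mirror symmetry y ↦ −y ⇒ only even powers of y; it's symmetric under x → −x, forcing even powers of x.
(c) Reading off the gridlines: one x-axis crossing is at x = 0; one z-axis crossing is at z = 0; one y-axis crossing is at y = 0.
(d) Matching integer coefficients to the picture gives p.

3*x^2 - y^2 + z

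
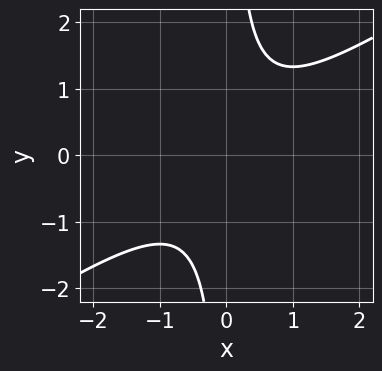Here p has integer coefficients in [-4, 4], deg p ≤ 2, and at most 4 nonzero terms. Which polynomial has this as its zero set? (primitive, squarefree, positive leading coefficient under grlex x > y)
2*x^2 - 3*x*y + 2

1. The degree is 2 — the shape is more complex than any degree-1 curve.
2. Against the integer gridlines: it misses every integer gridline on the y-axis; it misses every integer gridline on the x-axis.
3. Fitting integer coefficients to these (and the overall shape) gives p.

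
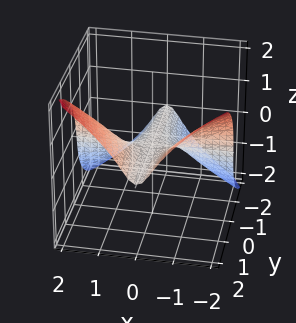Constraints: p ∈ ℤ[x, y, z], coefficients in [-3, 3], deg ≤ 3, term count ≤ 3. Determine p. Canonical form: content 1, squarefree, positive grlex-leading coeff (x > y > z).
deg p = 3. No degree-2 surface has this shape.
Reading off the gridlines: the visible y-axis segment lies entirely on the surface; one z-axis crossing is at z = 0.
Assembling these constraints gives the stated polynomial. Check: (-1, 0, 0) on the x-axis lies on the surface, and p(-1, 0, 0) = 0. ✓

3*x^2*y - 2*z^3 - 2*z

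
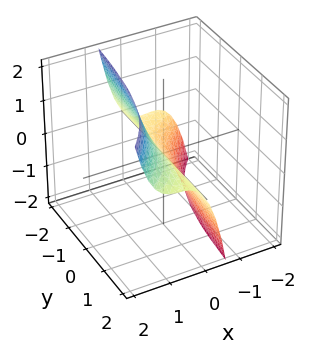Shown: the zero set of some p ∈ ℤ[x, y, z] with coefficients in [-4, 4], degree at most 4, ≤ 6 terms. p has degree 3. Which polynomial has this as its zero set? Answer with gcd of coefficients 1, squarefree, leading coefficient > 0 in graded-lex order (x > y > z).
The degree is 3 — a generic line meets the surface in up to 3 points.
Observable constraints: the visible y-axis segment lies entirely on the surface; one z-axis crossing is at z = 0; it meets the x-axis at x = 0 (among the integer gridlines).
Putting this together gives p.

2*x^3 - 2*x^2*y + 3*x - 2*z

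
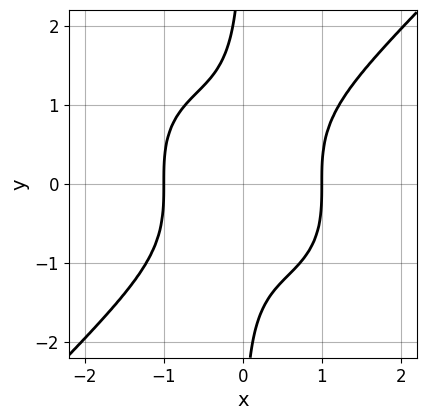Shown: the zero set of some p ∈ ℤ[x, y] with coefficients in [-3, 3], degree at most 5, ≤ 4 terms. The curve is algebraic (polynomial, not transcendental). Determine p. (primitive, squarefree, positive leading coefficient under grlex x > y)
x^4 - x*y^3 - 1

(a) Degree: no degree-3 curve has this shape, so deg p = 4.
(b) Observable constraints: no y-intercept at any integer in the box; the x-axis gridline crossings are at x ∈ {-1, 1}.
(c) Together with the visible shape, these determine p as stated.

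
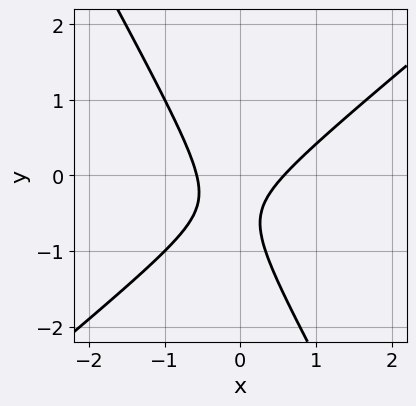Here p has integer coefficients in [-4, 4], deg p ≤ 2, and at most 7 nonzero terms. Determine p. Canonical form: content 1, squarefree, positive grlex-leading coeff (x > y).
1. The degree is 2 — the shape is more complex than any degree-1 curve.
2. Reading off the gridlines: the curve avoids every integer y-axis point in the box.
3. Solving for integer coefficients yields p as stated.

3*x^2 - 2*x*y - 2*y^2 - 2*y - 1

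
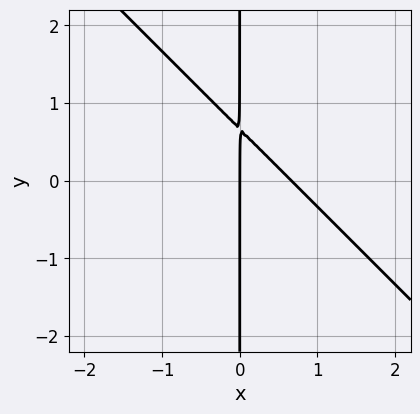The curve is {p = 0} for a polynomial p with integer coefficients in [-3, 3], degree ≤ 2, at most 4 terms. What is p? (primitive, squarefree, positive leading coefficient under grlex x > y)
3*x^2 + 3*x*y - 2*x

The degree is 2 — the shape is more complex than any degree-1 curve.
Observable constraints: it meets the x-axis at x = 0 (among the integer gridlines); the visible y-axis segment lies entirely on the curve.
Solving for integer coefficients yields p as stated.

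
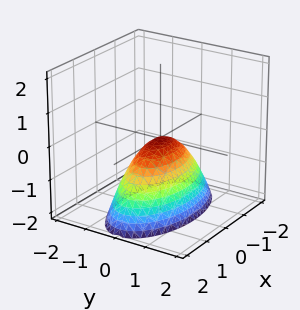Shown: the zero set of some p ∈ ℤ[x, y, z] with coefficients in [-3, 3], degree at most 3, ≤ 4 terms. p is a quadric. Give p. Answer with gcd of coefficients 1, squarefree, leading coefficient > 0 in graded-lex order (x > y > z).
x^2 + 3*y^2 + 2*z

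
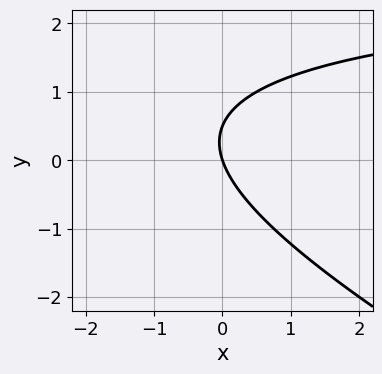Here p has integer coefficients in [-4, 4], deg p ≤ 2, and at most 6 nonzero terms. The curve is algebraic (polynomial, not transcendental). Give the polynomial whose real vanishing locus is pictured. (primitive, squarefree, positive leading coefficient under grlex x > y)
x*y + 2*y^2 - 3*x - y

First, degree: no degree-1 curve has this shape, so deg p = 2.
Then, checking where it meets the axes: it meets the x-axis at x = 0 (among the integer gridlines); one y-axis crossing is at y = 0.
Finally, assembling these constraints gives the stated polynomial.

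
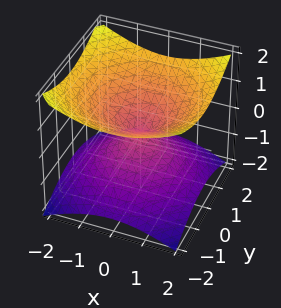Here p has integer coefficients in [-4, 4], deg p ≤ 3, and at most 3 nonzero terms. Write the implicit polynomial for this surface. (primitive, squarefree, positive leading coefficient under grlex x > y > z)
x^2 + y^2 - 2*z^2

deg p = 2. A double cone through the origin; a quadric.
Symmetries: the z ↦ −z reflection is a symmetry, so z appears only in even powers; every cross-section ⟂ z is a circle, so x, y appear only via x² + y².
Observable constraints: it crosses the x-axis at the gridline x = 0; a circular section at z = -1 has radius between 1 and 2.
Matching integer coefficients to the picture gives p.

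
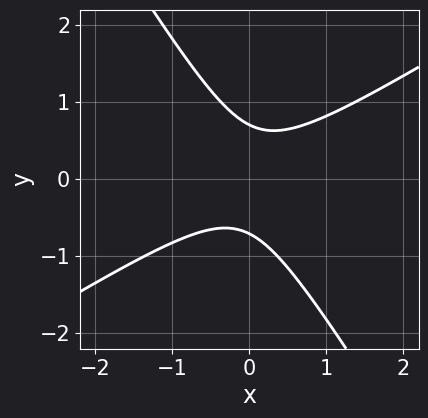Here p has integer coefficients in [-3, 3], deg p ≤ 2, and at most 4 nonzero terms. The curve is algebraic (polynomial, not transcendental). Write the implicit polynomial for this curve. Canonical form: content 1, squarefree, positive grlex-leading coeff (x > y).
(a) Degree: the shape is more complex than any degree-1 curve, so deg p = 2.
(b) Observable constraints: it misses every integer gridline on the x-axis.
(c) These observations pin down the coefficients.

2*x^2 - 2*x*y - 2*y^2 + 1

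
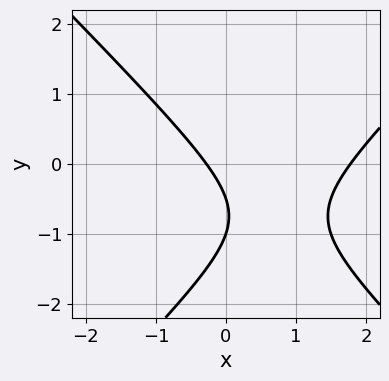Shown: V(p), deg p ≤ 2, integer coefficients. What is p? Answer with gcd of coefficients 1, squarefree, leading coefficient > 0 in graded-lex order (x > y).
(a) deg p = 2. The shape is more complex than any degree-1 curve.
(b) From the visible intercepts: it crosses the y-axis at the gridline y = -1.
(c) Solving for integer coefficients yields p as stated.

2*x^2 - 2*y^2 - 3*x - 3*y - 1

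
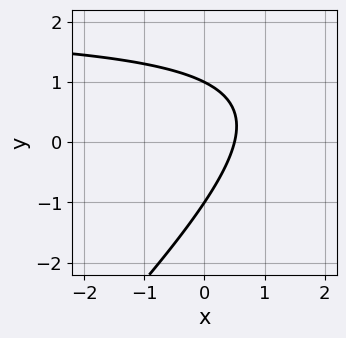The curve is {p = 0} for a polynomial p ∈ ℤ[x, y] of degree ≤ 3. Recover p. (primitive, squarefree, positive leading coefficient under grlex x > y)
(a) Degree: no degree-1 curve has this shape, so deg p = 2.
(b) Observable constraints: among the integer gridlines, it crosses the y-axis at y ∈ {-1, 1}.
(c) Putting this together gives p.

x*y - y^2 - 2*x + 1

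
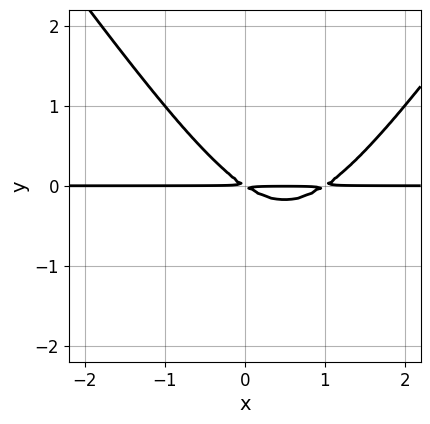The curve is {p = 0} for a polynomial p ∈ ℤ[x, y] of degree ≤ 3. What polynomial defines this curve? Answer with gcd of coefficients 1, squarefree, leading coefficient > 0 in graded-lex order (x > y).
2*x^2*y - y^3 - 2*x*y - 3*y^2

1. The degree is 3 — the shape is more complex than any degree-2 curve.
2. Checking where it meets the axes: every point of the x-axis in the box is on the curve.
3. Putting this together gives p.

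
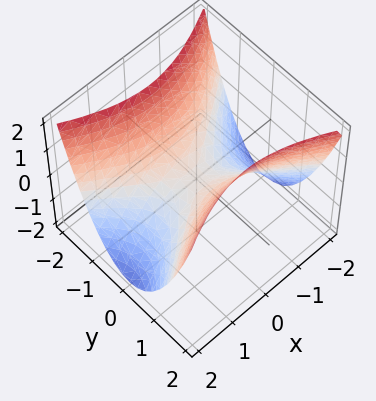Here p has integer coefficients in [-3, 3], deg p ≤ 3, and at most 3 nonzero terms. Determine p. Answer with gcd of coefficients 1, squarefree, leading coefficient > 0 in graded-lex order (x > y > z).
The degree is 2 — a hyperbolic paraboloid; a quadric.
Symmetries: it's symmetric under x → −x, forcing even powers of x; the y ↦ −y reflection is a symmetry, so y appears only in even powers.
Against the integer gridlines: one z-axis crossing is at z = 0; one x-axis crossing is at x = 0.
Putting this together gives p.

x^2 - 2*y^2 + 2*z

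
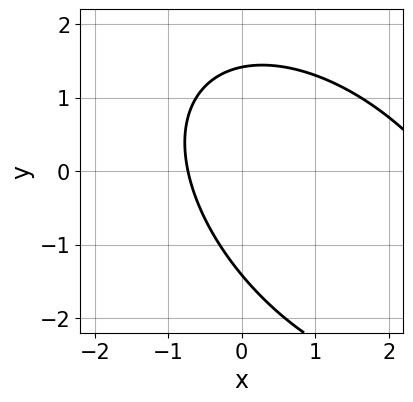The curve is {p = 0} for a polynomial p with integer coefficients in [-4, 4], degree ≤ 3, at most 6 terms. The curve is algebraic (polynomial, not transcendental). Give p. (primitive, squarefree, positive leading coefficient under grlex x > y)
First, deg p = 2. A generic line meets the curve in up to 2 points.
Finally, putting this together gives p.

x^2 + x*y + y^2 - 2*x - 2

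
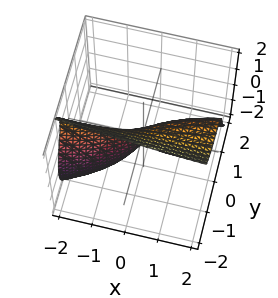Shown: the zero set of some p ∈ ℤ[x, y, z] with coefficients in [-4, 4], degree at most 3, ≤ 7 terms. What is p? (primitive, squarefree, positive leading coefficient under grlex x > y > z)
3*y^3 + z^3 + 2*x*z - 3*x + 3*y

(a) deg p = 3.
(b) From the axis intercepts and sections: it crosses the z-axis at the gridline z = 0; it crosses the y-axis at the gridline y = 0; one x-axis crossing is at x = 0.
(c) Solving for integer coefficients yields p as stated.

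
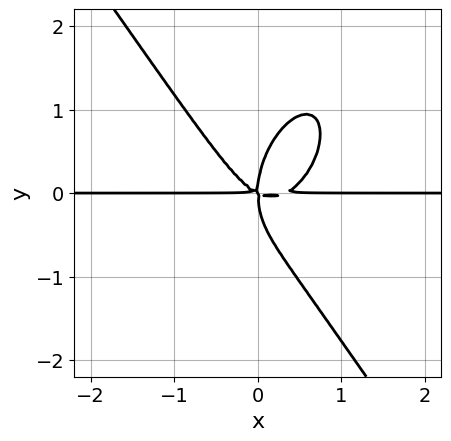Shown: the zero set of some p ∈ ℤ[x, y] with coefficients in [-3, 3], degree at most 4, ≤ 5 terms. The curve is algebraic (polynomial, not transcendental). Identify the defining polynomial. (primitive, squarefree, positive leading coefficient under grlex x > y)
3*x^3*y + y^4 - x^2*y - 2*x*y^2

deg p = 4.
From the visible intercepts: every point of the x-axis in the box is on the curve.
Together with the visible shape, these determine p as stated.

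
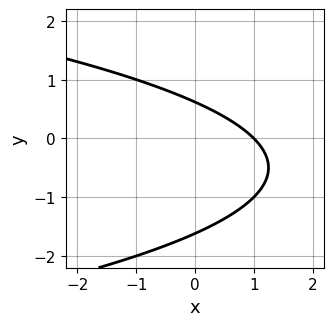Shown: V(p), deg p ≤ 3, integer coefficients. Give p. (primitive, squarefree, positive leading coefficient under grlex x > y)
y^2 + x + y - 1

(a) Degree: the shape is more complex than any degree-1 curve, so deg p = 2.
(b) Against the integer gridlines: it crosses the x-axis at the gridline x = 1.
(c) Solving for integer coefficients yields p as stated.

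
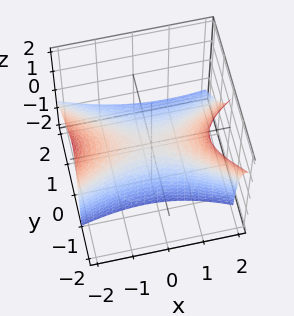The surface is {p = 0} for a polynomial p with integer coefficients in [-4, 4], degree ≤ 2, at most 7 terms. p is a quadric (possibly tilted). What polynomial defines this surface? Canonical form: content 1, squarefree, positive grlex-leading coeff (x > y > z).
x^2 - x*y - 3*y^2 - 3*y*z - 3*z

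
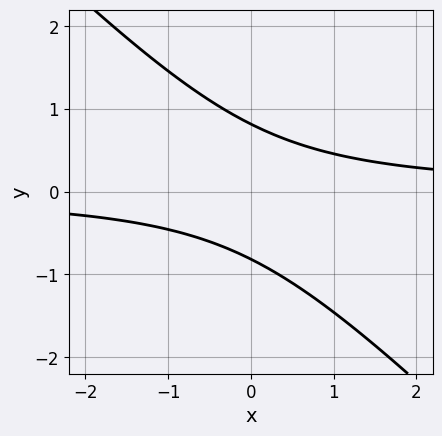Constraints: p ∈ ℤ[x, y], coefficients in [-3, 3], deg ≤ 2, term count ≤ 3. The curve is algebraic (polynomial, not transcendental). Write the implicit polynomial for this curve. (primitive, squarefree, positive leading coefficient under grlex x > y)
3*x*y + 3*y^2 - 2

1. deg p = 2. A generic line meets the curve in up to 2 points.
2. Observable constraints: the curve avoids every integer x-axis point in the box.
3. The integer polynomial consistent with all of this is the stated p.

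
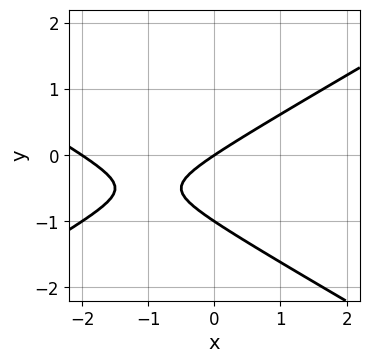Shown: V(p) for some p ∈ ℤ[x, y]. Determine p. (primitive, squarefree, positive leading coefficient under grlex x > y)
x^2 - 3*y^2 + 2*x - 3*y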